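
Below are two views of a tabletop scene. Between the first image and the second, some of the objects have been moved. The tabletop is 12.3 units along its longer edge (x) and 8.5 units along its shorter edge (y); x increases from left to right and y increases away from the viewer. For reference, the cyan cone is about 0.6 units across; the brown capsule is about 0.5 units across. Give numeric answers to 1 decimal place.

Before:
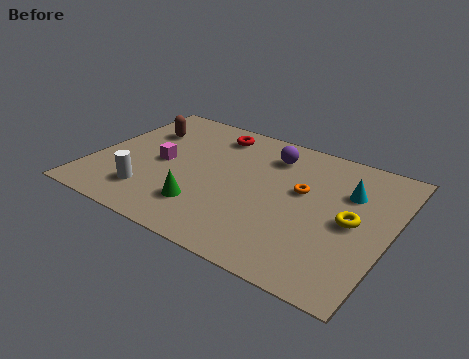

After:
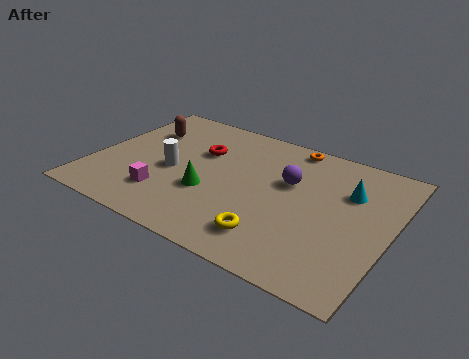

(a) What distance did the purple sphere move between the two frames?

1.7

From (7.0, 6.7) to (8.0, 5.3), the purple sphere covered √(1.0² + 1.4²) ≈ 1.7 units.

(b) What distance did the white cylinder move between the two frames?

2.0

The white cylinder was near (2.7, 1.9) before and (3.3, 3.8) after, so it travelled √(0.6² + 1.9²) ≈ 2.0 units.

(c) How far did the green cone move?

1.0

The green cone moved from about (5.0, 2.1) to (5.0, 3.1), a distance of √(0.0² + 1.0²) ≈ 1.0.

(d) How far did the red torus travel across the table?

1.5

The red torus moved from about (4.5, 7.1) to (4.2, 5.6), a distance of √(0.3² + 1.5²) ≈ 1.5.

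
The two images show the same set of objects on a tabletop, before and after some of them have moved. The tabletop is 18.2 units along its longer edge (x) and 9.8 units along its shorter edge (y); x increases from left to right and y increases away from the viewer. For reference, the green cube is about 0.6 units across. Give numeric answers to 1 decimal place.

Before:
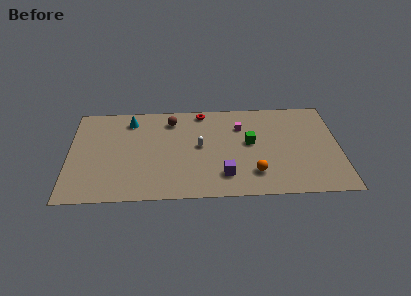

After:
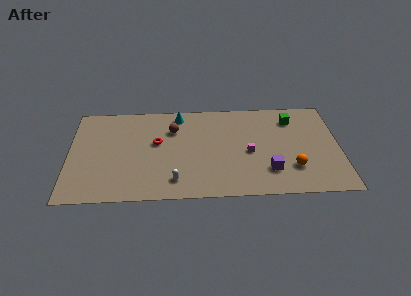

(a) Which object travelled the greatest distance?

the red torus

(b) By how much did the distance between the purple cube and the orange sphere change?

-0.4

They were about 2.0 units apart before and 1.6 after — 0.4 units closer together.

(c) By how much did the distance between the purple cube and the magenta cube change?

-2.7

They were about 5.0 units apart before and 2.3 after — 2.7 units closer together.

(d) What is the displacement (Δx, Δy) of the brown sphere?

(0.1, -1.0)

The brown sphere was at about (6.9, 8.0) and moved to about (7.0, 7.0).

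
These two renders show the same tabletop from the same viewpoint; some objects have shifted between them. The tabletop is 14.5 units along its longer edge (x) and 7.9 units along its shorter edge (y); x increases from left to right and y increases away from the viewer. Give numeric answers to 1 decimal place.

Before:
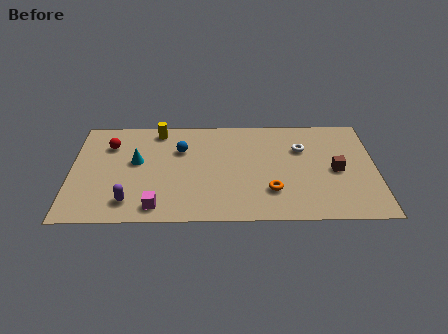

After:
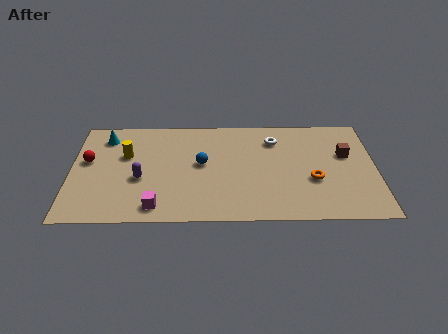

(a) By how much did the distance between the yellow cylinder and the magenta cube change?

-1.6

They were about 5.8 units apart before and 4.2 after — 1.6 units closer together.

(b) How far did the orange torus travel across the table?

2.2

From (9.5, 2.2) to (11.5, 3.0), the orange torus covered √(2.0² + 0.8²) ≈ 2.2 units.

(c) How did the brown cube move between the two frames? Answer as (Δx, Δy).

(0.5, 1.2)

The brown cube was at about (12.6, 3.7) and moved to about (13.1, 4.9).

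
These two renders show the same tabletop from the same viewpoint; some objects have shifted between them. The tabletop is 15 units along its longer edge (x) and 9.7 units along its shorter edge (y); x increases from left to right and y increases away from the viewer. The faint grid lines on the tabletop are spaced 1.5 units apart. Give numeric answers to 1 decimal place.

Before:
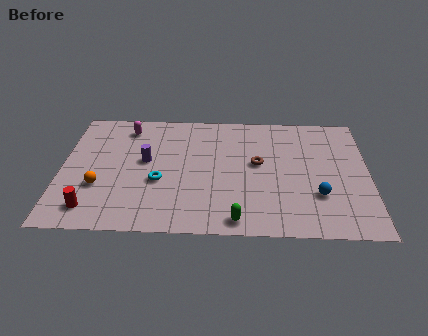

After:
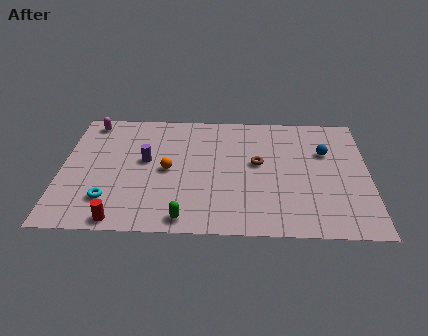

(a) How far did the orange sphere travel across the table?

3.6

From (1.9, 3.3) to (5.2, 4.7), the orange sphere covered √(3.3² + 1.4²) ≈ 3.6 units.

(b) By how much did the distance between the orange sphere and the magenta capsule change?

+0.5

The distance was about 4.9 in the first image and 5.4 in the second, so they moved 0.5 units further apart.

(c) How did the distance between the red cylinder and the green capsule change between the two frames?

-3.9

The distance was about 7.0 in the first image and 3.1 in the second, so they moved 3.9 units closer together.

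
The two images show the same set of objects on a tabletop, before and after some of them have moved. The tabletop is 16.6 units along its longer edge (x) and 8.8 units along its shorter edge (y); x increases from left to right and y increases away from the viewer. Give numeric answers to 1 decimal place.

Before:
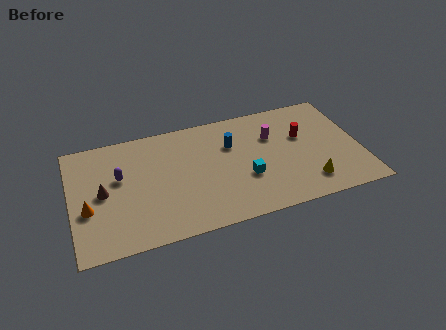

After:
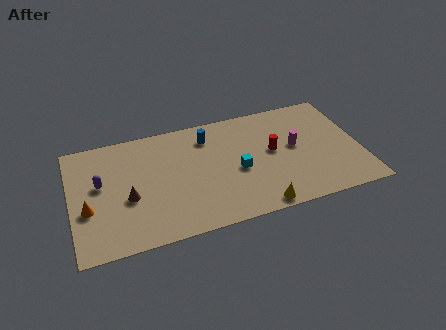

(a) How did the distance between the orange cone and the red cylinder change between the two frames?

-1.9

The distance was about 12.7 in the first image and 10.8 in the second, so they moved 1.9 units closer together.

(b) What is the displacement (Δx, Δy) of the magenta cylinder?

(1.2, -1.2)

From the two frames, the magenta cylinder sits at roughly (11.7, 6.0) before and (12.9, 4.8) after.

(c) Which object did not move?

the orange cone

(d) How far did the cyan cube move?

0.8

The cyan cube was near (9.9, 3.2) before and (9.5, 3.9) after, so it travelled √(0.4² + 0.7²) ≈ 0.8 units.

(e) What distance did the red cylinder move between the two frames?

1.9

From (13.4, 5.5) to (11.6, 4.8), the red cylinder covered √(1.8² + 0.7²) ≈ 1.9 units.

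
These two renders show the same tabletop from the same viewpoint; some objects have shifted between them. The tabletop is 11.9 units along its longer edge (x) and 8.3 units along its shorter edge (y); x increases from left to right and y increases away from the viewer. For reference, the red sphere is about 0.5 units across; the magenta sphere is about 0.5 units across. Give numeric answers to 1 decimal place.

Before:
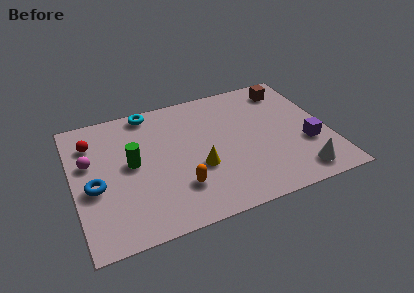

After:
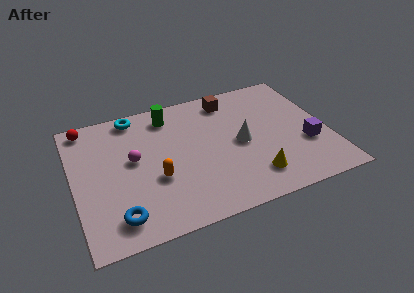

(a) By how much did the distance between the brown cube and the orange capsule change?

-1.9

They were about 7.4 units apart before and 5.5 after — 1.9 units closer together.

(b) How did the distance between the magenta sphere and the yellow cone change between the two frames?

+0.7

They were about 5.3 units apart before and 6.0 after — 0.7 units further apart.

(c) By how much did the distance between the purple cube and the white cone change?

+1.4

They were about 1.8 units apart before and 3.2 after — 1.4 units further apart.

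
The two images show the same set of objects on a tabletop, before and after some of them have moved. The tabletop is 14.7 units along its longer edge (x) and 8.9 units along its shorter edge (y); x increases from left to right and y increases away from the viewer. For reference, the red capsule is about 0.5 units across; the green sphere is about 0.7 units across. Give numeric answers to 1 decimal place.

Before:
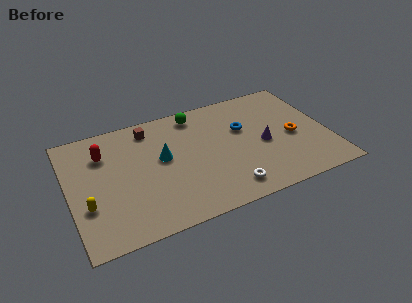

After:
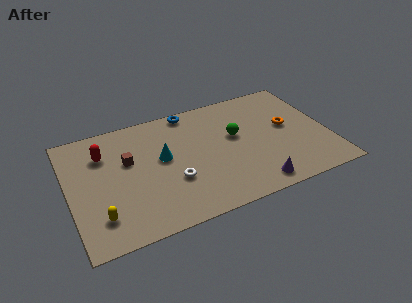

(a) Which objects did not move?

the cyan cone and the red capsule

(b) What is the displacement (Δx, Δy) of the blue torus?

(-2.8, 2.5)

From the two frames, the blue torus sits at roughly (10.0, 5.6) before and (7.2, 8.1) after.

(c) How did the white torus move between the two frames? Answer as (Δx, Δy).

(-2.9, 1.7)

The white torus was at about (8.6, 1.4) and moved to about (5.7, 3.1).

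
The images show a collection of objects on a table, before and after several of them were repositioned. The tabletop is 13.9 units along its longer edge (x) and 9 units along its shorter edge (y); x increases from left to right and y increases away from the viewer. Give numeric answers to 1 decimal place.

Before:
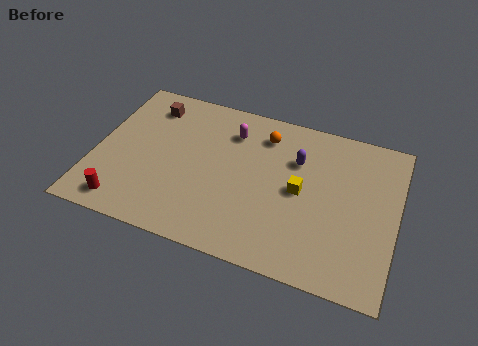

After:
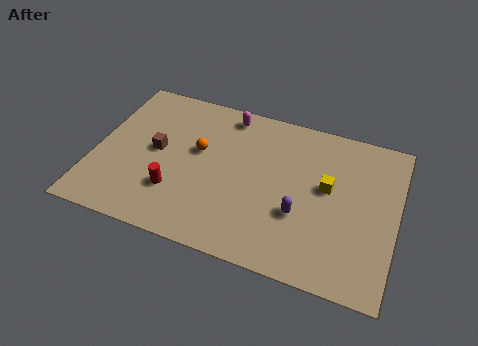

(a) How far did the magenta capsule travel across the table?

1.0

The magenta capsule was near (6.1, 6.9) before and (5.8, 7.9) after, so it travelled √(0.3² + 1.0²) ≈ 1.0 units.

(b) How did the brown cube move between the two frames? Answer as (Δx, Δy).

(0.6, -2.6)

The brown cube was at about (2.2, 7.3) and moved to about (2.8, 4.7).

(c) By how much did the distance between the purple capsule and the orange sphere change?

+3.4

The distance was about 1.9 in the first image and 5.3 in the second, so they moved 3.4 units further apart.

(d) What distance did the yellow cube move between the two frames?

1.3

From (9.5, 4.5) to (10.7, 5.1), the yellow cube covered √(1.2² + 0.6²) ≈ 1.3 units.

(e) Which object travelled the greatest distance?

the orange sphere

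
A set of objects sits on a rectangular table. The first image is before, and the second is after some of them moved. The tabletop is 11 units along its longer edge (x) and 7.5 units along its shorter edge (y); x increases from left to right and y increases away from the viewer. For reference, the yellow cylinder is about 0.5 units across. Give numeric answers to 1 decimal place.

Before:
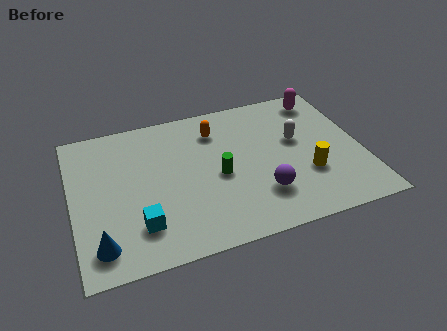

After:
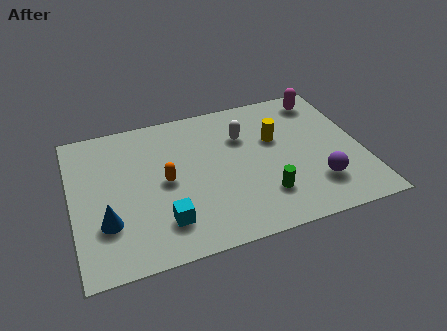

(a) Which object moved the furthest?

the orange capsule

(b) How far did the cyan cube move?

0.9

The cyan cube moved from about (2.4, 1.8) to (3.3, 1.7), a distance of √(0.9² + 0.1²) ≈ 0.9.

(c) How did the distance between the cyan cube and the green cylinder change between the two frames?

+0.3

Before: roughly 3.5 units apart; after: 3.8. That's 0.3 units further apart.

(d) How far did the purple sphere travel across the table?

2.1

The purple sphere was near (7.0, 2.0) before and (9.1, 1.9) after, so it travelled √(2.1² + 0.1²) ≈ 2.1 units.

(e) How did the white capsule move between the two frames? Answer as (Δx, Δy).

(-2.0, 0.8)

The white capsule started near (8.6, 4.4) and ended near (6.6, 5.2).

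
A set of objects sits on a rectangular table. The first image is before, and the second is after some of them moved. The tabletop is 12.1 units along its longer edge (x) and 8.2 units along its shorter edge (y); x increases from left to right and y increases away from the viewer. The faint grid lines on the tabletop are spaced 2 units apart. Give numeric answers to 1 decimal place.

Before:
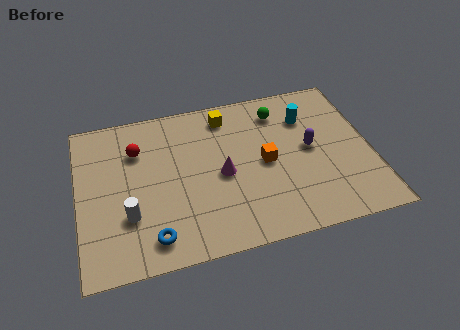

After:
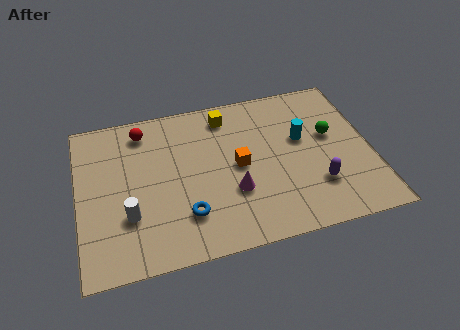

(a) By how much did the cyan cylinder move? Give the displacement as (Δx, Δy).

(-0.3, -1.1)

The cyan cylinder was at about (9.6, 6.0) and moved to about (9.3, 4.9).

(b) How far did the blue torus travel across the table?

1.6

The blue torus was near (2.9, 1.3) before and (4.3, 2.1) after, so it travelled √(1.4² + 0.8²) ≈ 1.6 units.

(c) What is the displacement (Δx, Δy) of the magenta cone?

(0.4, -1.0)

From the two frames, the magenta cone sits at roughly (5.9, 3.8) before and (6.3, 2.8) after.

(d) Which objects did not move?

the white cylinder and the yellow cube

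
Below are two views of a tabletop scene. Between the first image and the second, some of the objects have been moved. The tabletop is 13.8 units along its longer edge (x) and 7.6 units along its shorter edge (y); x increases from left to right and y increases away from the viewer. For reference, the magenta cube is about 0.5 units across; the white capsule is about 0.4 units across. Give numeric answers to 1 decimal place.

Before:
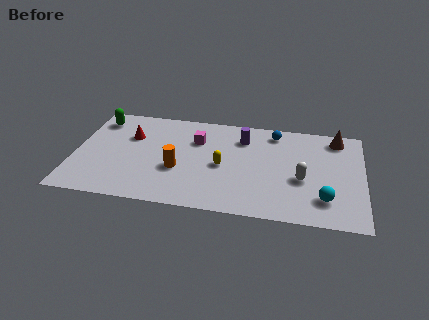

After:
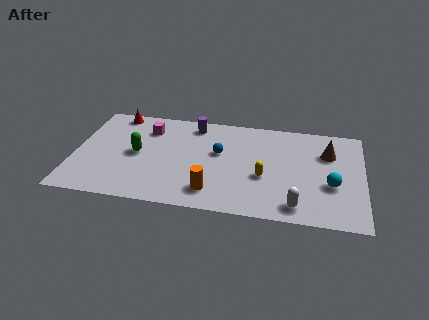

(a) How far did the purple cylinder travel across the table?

2.5

From (8.0, 5.8) to (5.6, 6.5), the purple cylinder covered √(2.4² + 0.7²) ≈ 2.5 units.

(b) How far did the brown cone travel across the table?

1.3

From (12.5, 6.5) to (12.1, 5.3), the brown cone covered √(0.4² + 1.2²) ≈ 1.3 units.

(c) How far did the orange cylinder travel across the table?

2.2

The orange cylinder was near (5.0, 2.9) before and (6.7, 1.5) after, so it travelled √(1.7² + 1.4²) ≈ 2.2 units.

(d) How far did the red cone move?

1.9

From (2.6, 5.1) to (1.8, 6.8), the red cone covered √(0.8² + 1.7²) ≈ 1.9 units.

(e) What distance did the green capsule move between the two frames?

3.1

The green capsule was near (1.0, 6.2) before and (3.0, 3.8) after, so it travelled √(2.0² + 2.4²) ≈ 3.1 units.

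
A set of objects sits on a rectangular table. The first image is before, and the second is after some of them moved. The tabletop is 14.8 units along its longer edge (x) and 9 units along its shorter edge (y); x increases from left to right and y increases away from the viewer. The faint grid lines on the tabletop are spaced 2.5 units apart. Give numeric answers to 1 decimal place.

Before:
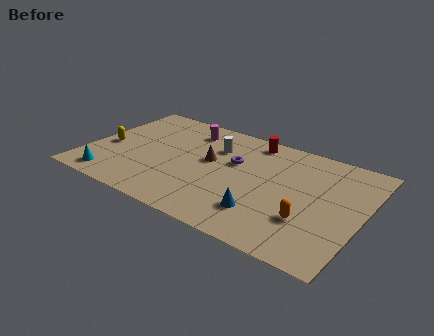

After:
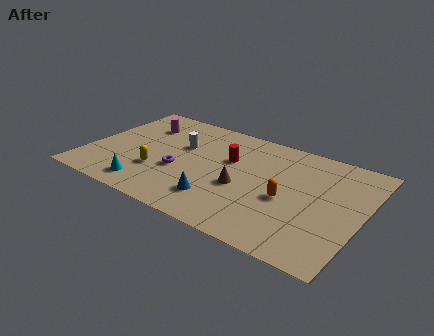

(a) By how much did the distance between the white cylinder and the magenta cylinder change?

+0.7

Before: roughly 1.9 units apart; after: 2.6. That's 0.7 units further apart.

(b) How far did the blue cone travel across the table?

2.4

From (9.9, 2.2) to (7.5, 2.1), the blue cone covered √(2.4² + 0.1²) ≈ 2.4 units.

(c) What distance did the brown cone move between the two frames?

2.4

The brown cone was near (6.5, 5.1) before and (8.5, 3.7) after, so it travelled √(2.0² + 1.4²) ≈ 2.4 units.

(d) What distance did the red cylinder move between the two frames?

2.4

From (8.4, 7.9) to (7.5, 5.7), the red cylinder covered √(0.9² + 2.2²) ≈ 2.4 units.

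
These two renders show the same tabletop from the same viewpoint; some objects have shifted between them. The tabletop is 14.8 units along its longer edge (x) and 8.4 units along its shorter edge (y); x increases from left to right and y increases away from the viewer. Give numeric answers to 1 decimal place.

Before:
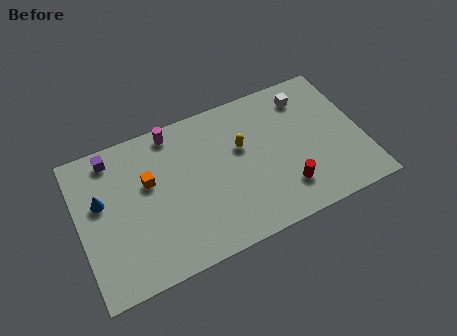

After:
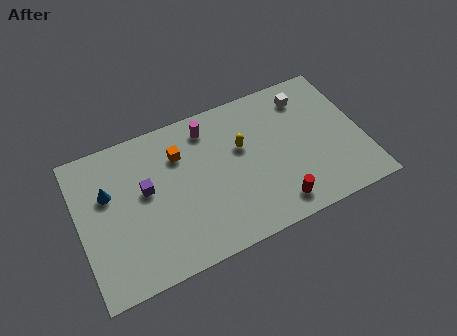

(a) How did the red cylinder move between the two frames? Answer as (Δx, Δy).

(-0.6, -0.7)

From the two frames, the red cylinder sits at roughly (10.5, 2.0) before and (9.9, 1.3) after.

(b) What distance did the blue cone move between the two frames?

0.5

From (1.2, 5.1) to (1.6, 5.4), the blue cone covered √(0.4² + 0.3²) ≈ 0.5 units.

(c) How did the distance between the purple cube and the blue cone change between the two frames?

-0.3

The distance was about 2.3 in the first image and 2.0 in the second, so they moved 0.3 units closer together.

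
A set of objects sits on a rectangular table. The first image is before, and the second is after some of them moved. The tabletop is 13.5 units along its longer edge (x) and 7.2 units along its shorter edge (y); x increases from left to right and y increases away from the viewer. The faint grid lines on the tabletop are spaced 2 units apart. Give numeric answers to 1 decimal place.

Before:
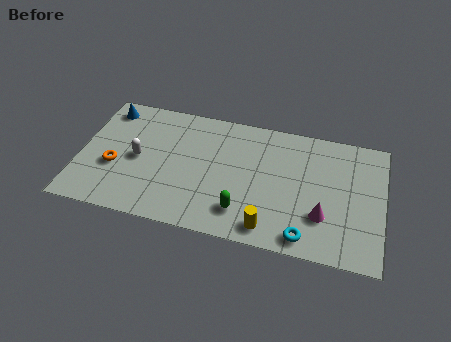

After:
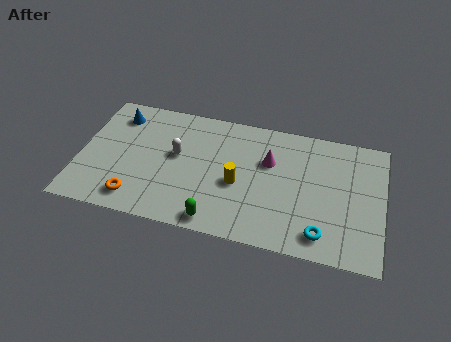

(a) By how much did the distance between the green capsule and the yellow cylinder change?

+1.1

They were about 1.3 units apart before and 2.4 after — 1.1 units further apart.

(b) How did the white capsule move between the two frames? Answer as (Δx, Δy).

(1.7, 0.6)

From the two frames, the white capsule sits at roughly (2.6, 3.5) before and (4.3, 4.1) after.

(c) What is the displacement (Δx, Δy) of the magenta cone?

(-2.5, 2.5)

The magenta cone was at about (10.9, 2.2) and moved to about (8.4, 4.7).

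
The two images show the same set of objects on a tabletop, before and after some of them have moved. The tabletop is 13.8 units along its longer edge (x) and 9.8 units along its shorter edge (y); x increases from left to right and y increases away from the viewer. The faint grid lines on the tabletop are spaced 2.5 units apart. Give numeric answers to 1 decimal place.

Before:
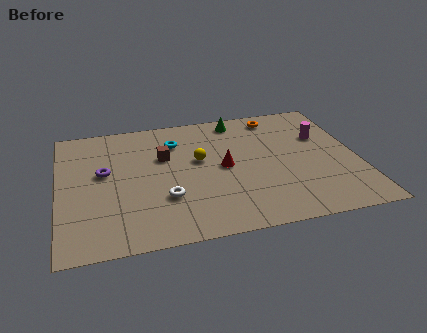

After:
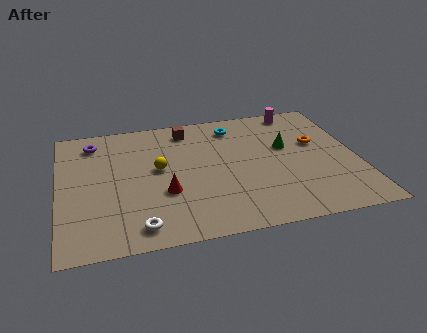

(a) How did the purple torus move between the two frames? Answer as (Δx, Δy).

(-0.4, 2.5)

From the two frames, the purple torus sits at roughly (2.1, 5.6) before and (1.7, 8.1) after.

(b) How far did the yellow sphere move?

1.9

From (6.5, 5.7) to (4.6, 5.4), the yellow sphere covered √(1.9² + 0.3²) ≈ 1.9 units.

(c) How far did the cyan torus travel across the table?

2.9

The cyan torus moved from about (5.5, 7.4) to (8.3, 8.1), a distance of √(2.8² + 0.7²) ≈ 2.9.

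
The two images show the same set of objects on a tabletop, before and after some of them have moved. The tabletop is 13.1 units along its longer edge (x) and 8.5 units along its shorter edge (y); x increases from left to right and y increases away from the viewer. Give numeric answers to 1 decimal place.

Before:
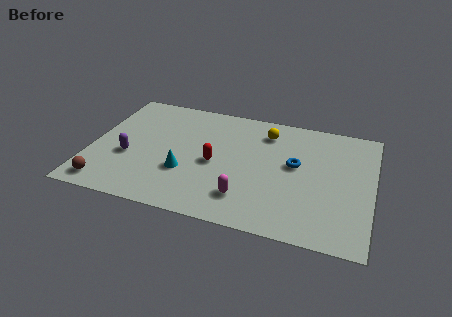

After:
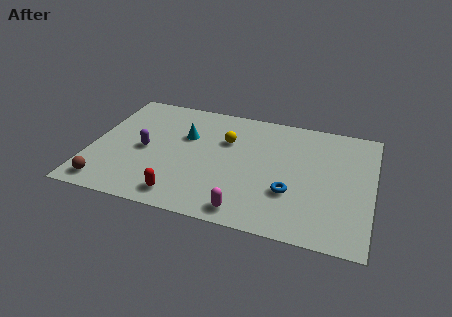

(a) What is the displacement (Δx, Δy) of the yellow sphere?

(-1.8, -1.1)

The yellow sphere started near (8.0, 6.8) and ended near (6.2, 5.7).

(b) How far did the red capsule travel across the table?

3.0

The red capsule moved from about (5.8, 3.9) to (4.5, 1.2), a distance of √(1.3² + 2.7²) ≈ 3.0.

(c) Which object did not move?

the brown sphere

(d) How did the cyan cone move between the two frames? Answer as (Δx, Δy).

(-0.2, 2.6)

The cyan cone started near (4.5, 2.9) and ended near (4.3, 5.5).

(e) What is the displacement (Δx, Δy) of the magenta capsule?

(0.1, -0.9)

The magenta capsule was at about (7.4, 1.9) and moved to about (7.5, 1.0).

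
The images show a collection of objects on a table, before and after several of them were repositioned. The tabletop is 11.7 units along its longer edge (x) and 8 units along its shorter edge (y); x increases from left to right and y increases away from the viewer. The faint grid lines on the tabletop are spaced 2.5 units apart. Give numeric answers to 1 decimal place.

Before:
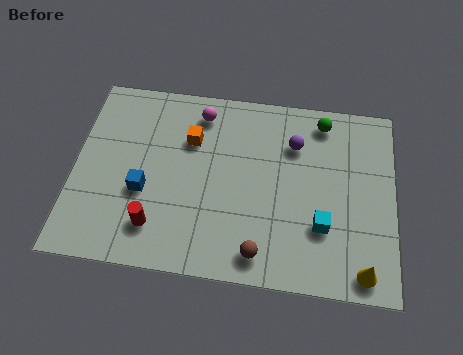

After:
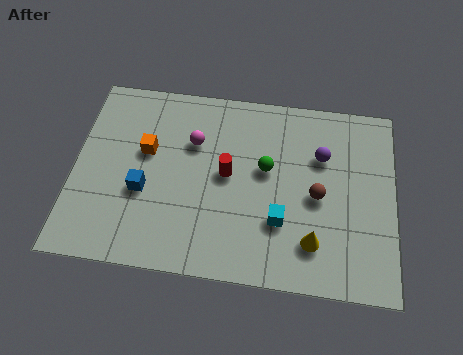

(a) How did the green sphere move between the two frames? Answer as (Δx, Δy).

(-2.0, -2.3)

The green sphere started near (9.0, 6.9) and ended near (7.0, 4.6).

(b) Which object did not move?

the blue cube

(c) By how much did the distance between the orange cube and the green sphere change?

-0.6

Before: roughly 5.0 units apart; after: 4.4. That's 0.6 units closer together.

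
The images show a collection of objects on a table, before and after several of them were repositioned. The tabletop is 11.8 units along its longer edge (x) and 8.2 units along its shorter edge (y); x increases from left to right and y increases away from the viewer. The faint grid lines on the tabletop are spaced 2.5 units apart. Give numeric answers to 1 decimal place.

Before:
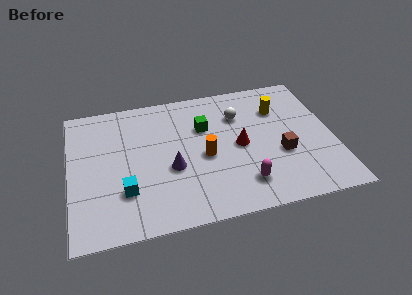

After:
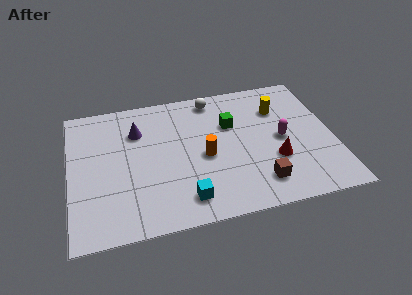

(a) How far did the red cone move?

1.9

From (7.6, 4.0) to (9.1, 2.8), the red cone covered √(1.5² + 1.2²) ≈ 1.9 units.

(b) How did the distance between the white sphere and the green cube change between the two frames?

+0.3

They were about 1.6 units apart before and 1.9 after — 0.3 units further apart.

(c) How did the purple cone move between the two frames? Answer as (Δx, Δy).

(-1.4, 2.6)

From the two frames, the purple cone sits at roughly (4.5, 3.3) before and (3.1, 5.9) after.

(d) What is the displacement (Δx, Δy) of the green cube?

(1.2, -0.1)

From the two frames, the green cube sits at roughly (6.1, 5.5) before and (7.3, 5.4) after.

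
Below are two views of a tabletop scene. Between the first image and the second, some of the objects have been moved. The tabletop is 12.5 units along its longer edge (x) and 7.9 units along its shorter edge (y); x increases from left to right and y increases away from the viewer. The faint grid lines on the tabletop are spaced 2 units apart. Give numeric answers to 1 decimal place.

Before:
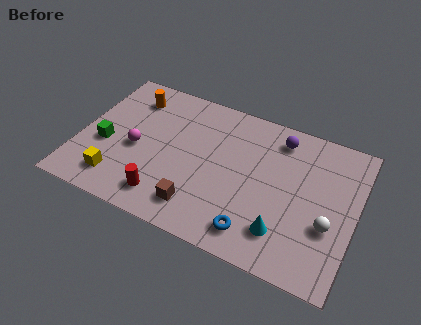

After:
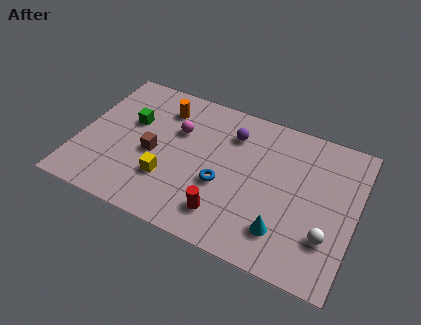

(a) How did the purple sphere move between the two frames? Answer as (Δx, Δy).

(-2.1, -0.6)

The purple sphere was at about (8.8, 6.6) and moved to about (6.7, 6.0).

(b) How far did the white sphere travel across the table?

0.6

From (11.4, 2.9) to (11.4, 2.3), the white sphere covered √(0.0² + 0.6²) ≈ 0.6 units.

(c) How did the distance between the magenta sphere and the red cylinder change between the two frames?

+1.8

The distance was about 2.6 in the first image and 4.4 in the second, so they moved 1.8 units further apart.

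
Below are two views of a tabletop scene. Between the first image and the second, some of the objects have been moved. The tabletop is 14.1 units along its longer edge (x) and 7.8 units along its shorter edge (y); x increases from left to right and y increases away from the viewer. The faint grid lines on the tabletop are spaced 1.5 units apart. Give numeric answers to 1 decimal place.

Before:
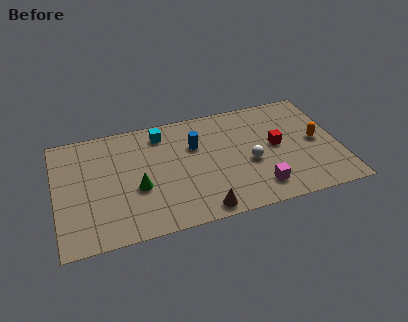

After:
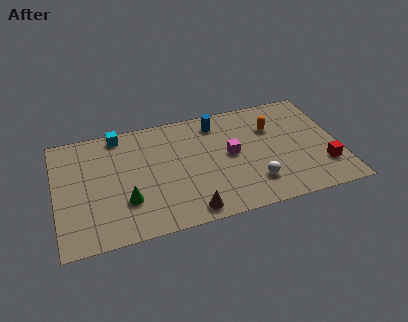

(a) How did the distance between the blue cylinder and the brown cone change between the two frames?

+1.5

They were about 4.4 units apart before and 5.9 after — 1.5 units further apart.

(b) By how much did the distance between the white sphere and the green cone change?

+0.7

They were about 5.6 units apart before and 6.3 after — 0.7 units further apart.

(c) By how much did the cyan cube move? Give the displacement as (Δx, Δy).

(-2.1, 0.5)

The cyan cube was at about (5.4, 6.5) and moved to about (3.3, 7.0).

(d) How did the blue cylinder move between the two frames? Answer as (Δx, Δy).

(1.2, 1.3)

The blue cylinder was at about (7.0, 5.2) and moved to about (8.2, 6.5).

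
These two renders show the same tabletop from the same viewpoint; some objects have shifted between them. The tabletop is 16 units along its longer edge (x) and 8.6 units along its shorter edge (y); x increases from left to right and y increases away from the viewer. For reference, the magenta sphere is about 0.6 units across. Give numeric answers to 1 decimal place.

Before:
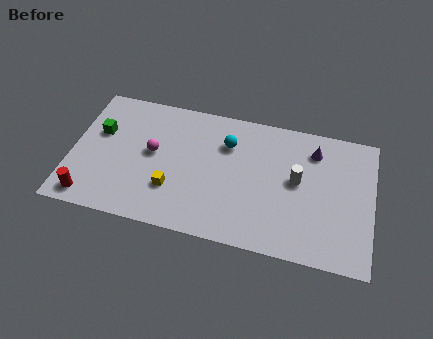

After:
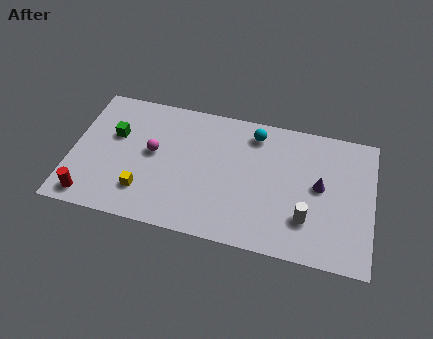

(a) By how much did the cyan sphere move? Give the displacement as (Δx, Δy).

(1.4, 1.0)

From the two frames, the cyan sphere sits at roughly (8.2, 6.2) before and (9.6, 7.2) after.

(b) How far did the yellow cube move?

1.6

The yellow cube was near (5.5, 2.6) before and (4.0, 2.1) after, so it travelled √(1.5² + 0.5²) ≈ 1.6 units.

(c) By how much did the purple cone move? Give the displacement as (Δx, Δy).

(0.4, -2.2)

From the two frames, the purple cone sits at roughly (12.8, 6.8) before and (13.2, 4.6) after.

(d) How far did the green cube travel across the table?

0.8

From (1.4, 5.4) to (2.2, 5.4), the green cube covered √(0.8² + 0.0²) ≈ 0.8 units.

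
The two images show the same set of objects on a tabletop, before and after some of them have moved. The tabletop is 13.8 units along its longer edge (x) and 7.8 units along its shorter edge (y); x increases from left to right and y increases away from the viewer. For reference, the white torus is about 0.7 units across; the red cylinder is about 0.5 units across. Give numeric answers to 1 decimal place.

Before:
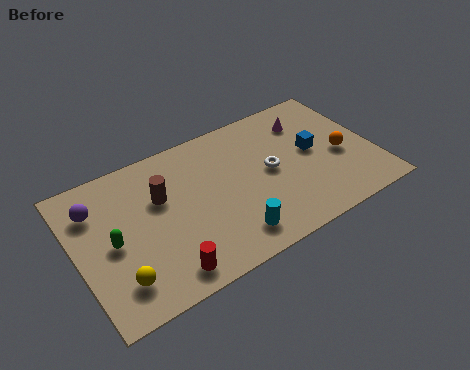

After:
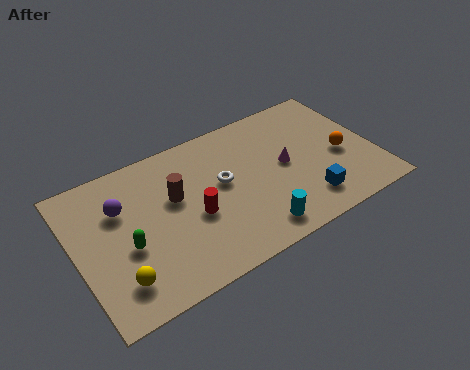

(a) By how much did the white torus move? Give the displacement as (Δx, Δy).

(-2.2, 0.4)

From the two frames, the white torus sits at roughly (9.0, 4.0) before and (6.8, 4.4) after.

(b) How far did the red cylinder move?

2.8

The red cylinder was near (3.6, 1.1) before and (5.3, 3.3) after, so it travelled √(1.7² + 2.2²) ≈ 2.8 units.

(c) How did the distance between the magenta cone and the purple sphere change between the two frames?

-2.4

The distance was about 10.0 in the first image and 7.6 in the second, so they moved 2.4 units closer together.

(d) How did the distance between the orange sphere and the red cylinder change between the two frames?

-2.0

They were about 9.0 units apart before and 7.0 after — 2.0 units closer together.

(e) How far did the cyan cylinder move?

1.1

The cyan cylinder was near (6.7, 1.4) before and (7.8, 1.2) after, so it travelled √(1.1² + 0.2²) ≈ 1.1 units.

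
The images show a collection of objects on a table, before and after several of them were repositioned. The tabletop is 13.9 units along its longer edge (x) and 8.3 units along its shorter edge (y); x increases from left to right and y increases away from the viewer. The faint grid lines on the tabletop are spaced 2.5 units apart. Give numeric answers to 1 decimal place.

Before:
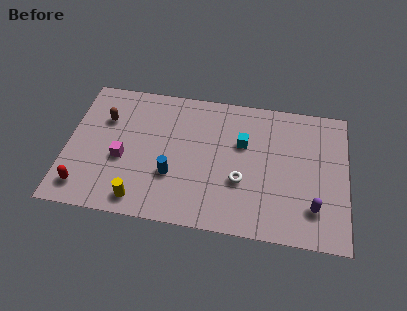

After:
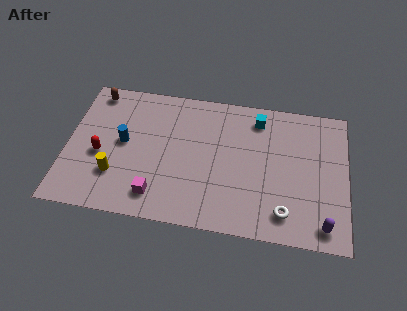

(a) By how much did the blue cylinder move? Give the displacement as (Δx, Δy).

(-2.5, 1.6)

The blue cylinder started near (5.3, 2.8) and ended near (2.8, 4.4).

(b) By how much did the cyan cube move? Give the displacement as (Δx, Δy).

(0.7, 1.6)

From the two frames, the cyan cube sits at roughly (8.7, 5.3) before and (9.4, 6.9) after.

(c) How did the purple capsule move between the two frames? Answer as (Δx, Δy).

(0.5, -0.9)

The purple capsule was at about (12.3, 2.0) and moved to about (12.8, 1.1).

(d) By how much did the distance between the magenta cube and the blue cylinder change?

+0.8

The distance was about 2.6 in the first image and 3.4 in the second, so they moved 0.8 units further apart.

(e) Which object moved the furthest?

the blue cylinder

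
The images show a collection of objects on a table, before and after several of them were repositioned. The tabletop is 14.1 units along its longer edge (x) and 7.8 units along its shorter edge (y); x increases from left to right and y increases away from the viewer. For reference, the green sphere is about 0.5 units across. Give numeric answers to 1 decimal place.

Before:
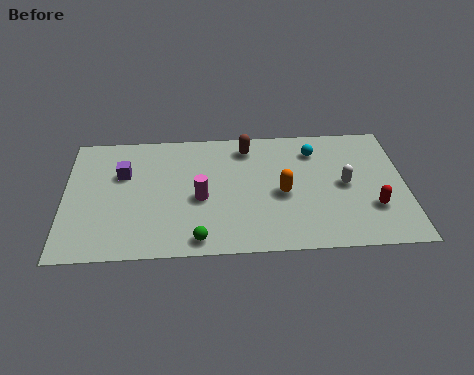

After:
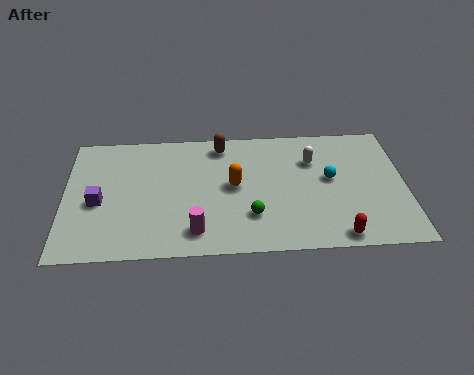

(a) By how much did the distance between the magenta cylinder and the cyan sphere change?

+0.8

Before: roughly 5.5 units apart; after: 6.3. That's 0.8 units further apart.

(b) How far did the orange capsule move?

2.1

The orange capsule moved from about (9.0, 3.5) to (7.0, 4.1), a distance of √(2.0² + 0.6²) ≈ 2.1.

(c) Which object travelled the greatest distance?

the green sphere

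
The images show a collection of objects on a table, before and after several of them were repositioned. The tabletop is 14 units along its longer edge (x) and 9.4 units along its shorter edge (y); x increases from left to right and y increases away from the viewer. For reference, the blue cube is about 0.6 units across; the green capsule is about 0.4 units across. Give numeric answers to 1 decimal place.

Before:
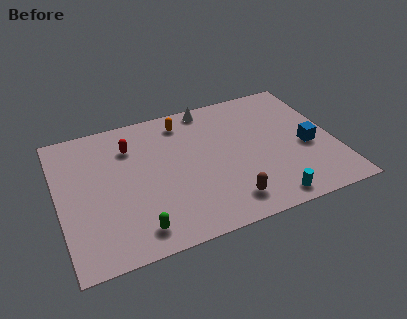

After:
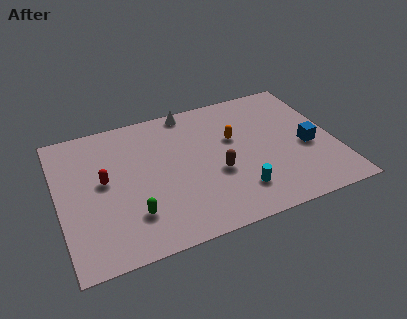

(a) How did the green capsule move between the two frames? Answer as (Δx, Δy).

(-0.1, 1.0)

From the two frames, the green capsule sits at roughly (3.6, 1.4) before and (3.5, 2.4) after.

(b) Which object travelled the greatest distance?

the orange capsule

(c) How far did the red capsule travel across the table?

2.4

The red capsule moved from about (3.8, 7.0) to (2.3, 5.1), a distance of √(1.5² + 1.9²) ≈ 2.4.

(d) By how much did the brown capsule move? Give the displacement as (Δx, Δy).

(-0.3, 2.1)

The brown capsule started near (8.2, 1.6) and ended near (7.9, 3.7).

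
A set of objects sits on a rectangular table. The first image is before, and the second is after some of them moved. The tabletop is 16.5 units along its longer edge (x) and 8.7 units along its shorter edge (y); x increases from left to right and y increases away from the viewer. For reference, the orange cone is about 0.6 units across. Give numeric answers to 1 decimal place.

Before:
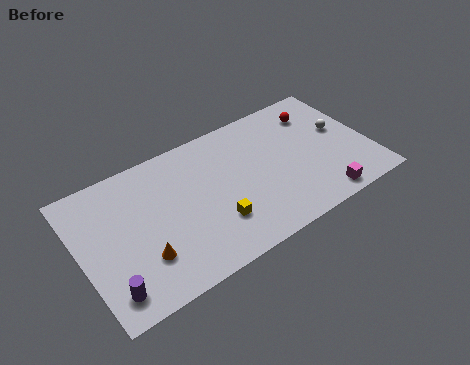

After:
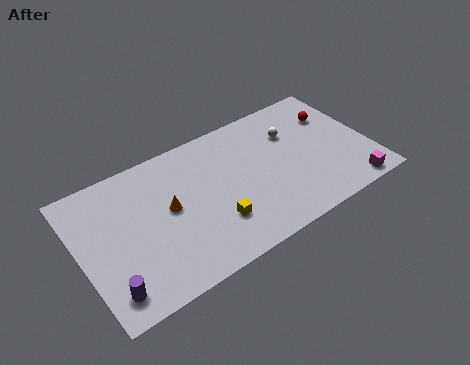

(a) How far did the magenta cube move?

1.7

The magenta cube moved from about (13.2, 1.0) to (14.9, 0.9), a distance of √(1.7² + 0.1²) ≈ 1.7.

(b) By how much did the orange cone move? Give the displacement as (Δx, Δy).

(1.8, 2.2)

The orange cone started near (3.2, 2.5) and ended near (5.0, 4.7).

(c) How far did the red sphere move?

1.1

From (14.0, 6.8) to (14.9, 6.2), the red sphere covered √(0.9² + 0.6²) ≈ 1.1 units.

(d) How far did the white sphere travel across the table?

2.9

The white sphere moved from about (15.1, 5.0) to (12.4, 6.1), a distance of √(2.7² + 1.1²) ≈ 2.9.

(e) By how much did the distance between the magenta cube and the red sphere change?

-0.6

The distance was about 5.9 in the first image and 5.3 in the second, so they moved 0.6 units closer together.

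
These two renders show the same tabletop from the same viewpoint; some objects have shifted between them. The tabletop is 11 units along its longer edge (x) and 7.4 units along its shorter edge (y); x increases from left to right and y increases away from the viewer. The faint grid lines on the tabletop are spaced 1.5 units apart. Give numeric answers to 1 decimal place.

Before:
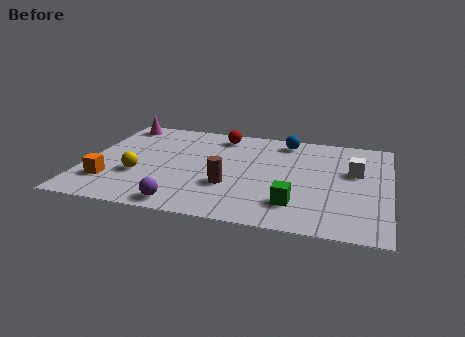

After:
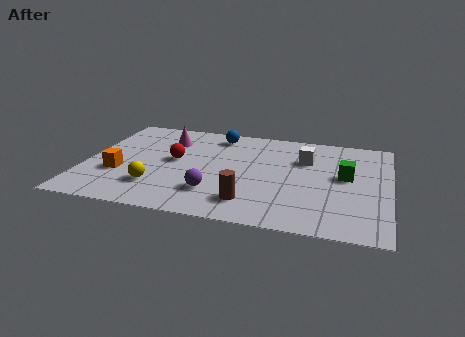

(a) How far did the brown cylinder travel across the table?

1.3

The brown cylinder moved from about (5.3, 2.5) to (6.1, 1.5), a distance of √(0.8² + 1.0²) ≈ 1.3.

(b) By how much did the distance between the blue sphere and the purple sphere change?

-2.1

Before: roughly 6.5 units apart; after: 4.4. That's 2.1 units closer together.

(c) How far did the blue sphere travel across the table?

2.5

From (7.1, 6.4) to (4.6, 6.3), the blue sphere covered √(2.5² + 0.1²) ≈ 2.5 units.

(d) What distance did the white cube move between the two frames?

1.9

From (9.7, 4.5) to (7.9, 5.1), the white cube covered √(1.8² + 0.6²) ≈ 1.9 units.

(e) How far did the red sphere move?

2.7

From (4.7, 6.3) to (3.2, 4.0), the red sphere covered √(1.5² + 2.3²) ≈ 2.7 units.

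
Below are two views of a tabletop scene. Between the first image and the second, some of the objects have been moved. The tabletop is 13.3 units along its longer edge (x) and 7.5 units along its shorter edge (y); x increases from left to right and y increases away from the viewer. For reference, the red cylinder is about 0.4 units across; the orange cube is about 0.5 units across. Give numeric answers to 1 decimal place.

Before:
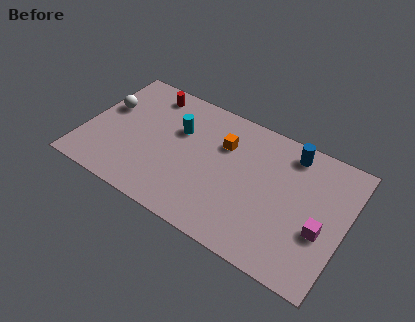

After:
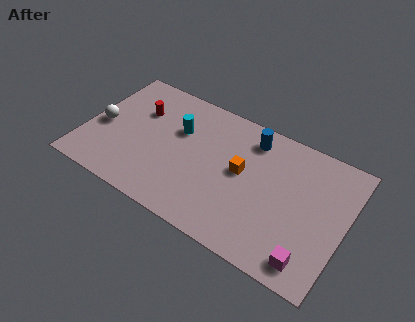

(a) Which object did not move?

the cyan cylinder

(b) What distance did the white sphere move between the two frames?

1.2

The white sphere moved from about (0.9, 4.6) to (0.8, 3.4), a distance of √(0.1² + 1.2²) ≈ 1.2.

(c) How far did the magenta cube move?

1.8

From (12.2, 2.9) to (11.9, 1.1), the magenta cube covered √(0.3² + 1.8²) ≈ 1.8 units.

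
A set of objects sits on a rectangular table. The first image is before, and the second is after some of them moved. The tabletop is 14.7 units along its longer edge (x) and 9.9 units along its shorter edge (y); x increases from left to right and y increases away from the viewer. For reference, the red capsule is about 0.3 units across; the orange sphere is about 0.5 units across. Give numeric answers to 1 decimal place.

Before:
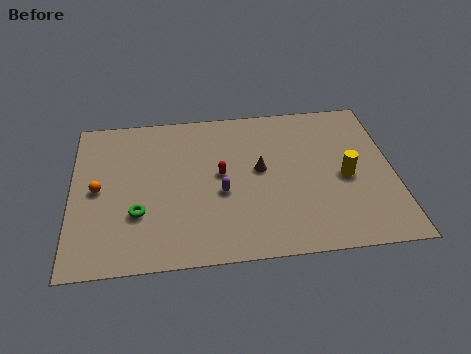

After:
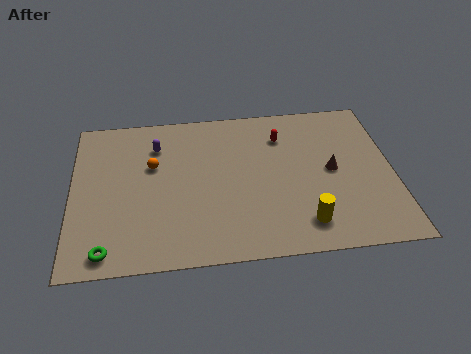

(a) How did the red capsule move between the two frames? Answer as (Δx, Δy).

(2.9, 2.2)

The red capsule was at about (6.8, 5.3) and moved to about (9.7, 7.5).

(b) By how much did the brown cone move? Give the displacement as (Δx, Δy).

(3.3, -0.4)

From the two frames, the brown cone sits at roughly (8.6, 5.4) before and (11.9, 5.0) after.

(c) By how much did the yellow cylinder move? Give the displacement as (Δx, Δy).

(-2.0, -2.7)

The yellow cylinder was at about (12.5, 4.5) and moved to about (10.5, 1.8).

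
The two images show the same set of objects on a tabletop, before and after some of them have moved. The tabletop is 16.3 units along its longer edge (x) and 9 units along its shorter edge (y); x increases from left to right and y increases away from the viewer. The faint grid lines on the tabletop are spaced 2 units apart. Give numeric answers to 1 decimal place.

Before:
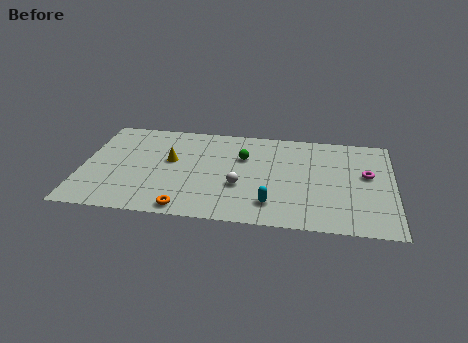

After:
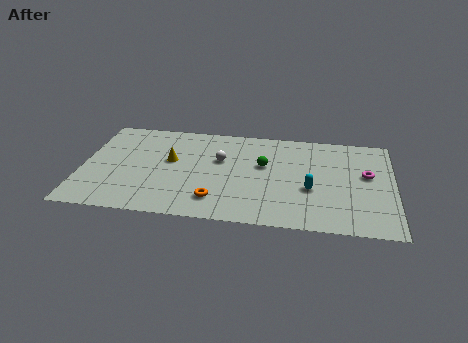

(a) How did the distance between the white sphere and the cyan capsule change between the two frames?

+3.0

The distance was about 2.2 in the first image and 5.2 in the second, so they moved 3.0 units further apart.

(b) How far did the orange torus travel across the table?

1.8

From (5.6, 0.9) to (7.1, 1.9), the orange torus covered √(1.5² + 1.0²) ≈ 1.8 units.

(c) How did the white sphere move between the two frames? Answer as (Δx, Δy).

(-1.1, 2.3)

From the two frames, the white sphere sits at roughly (8.3, 3.3) before and (7.2, 5.6) after.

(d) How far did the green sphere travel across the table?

1.3

The green sphere moved from about (8.4, 6.0) to (9.5, 5.4), a distance of √(1.1² + 0.6²) ≈ 1.3.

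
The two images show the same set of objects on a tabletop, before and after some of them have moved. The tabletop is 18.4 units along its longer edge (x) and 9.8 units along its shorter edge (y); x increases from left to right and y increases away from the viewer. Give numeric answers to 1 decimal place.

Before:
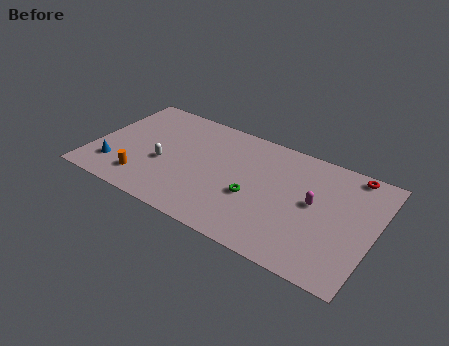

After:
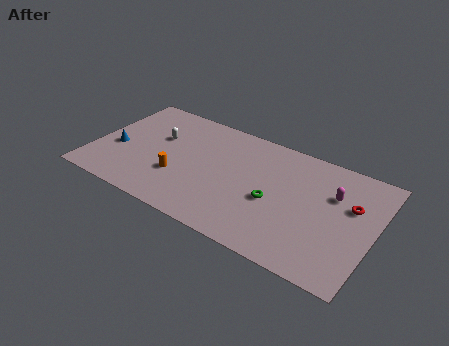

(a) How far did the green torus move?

1.3

The green torus was near (10.7, 3.9) before and (12.0, 4.2) after, so it travelled √(1.3² + 0.3²) ≈ 1.3 units.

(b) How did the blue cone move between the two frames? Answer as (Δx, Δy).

(-0.2, 1.7)

The blue cone started near (1.7, 2.3) and ended near (1.5, 4.0).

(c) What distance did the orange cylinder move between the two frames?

2.5

From (3.7, 2.0) to (5.8, 3.3), the orange cylinder covered √(2.1² + 1.3²) ≈ 2.5 units.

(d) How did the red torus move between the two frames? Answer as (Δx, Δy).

(0.3, -2.7)

The red torus started near (16.5, 8.9) and ended near (16.8, 6.2).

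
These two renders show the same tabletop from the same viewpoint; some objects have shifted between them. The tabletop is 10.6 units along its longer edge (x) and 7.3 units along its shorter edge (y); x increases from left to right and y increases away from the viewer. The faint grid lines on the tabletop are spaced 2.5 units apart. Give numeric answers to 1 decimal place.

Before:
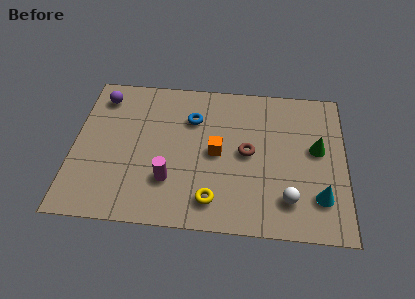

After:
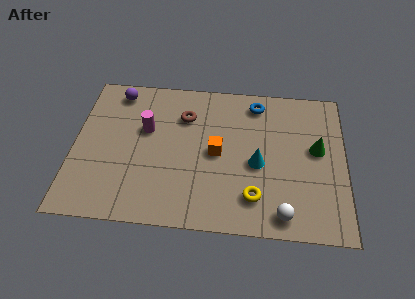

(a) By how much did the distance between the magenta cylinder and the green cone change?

+0.7

Before: roughly 6.0 units apart; after: 6.7. That's 0.7 units further apart.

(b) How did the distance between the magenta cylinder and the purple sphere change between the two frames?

-2.6

The distance was about 4.8 in the first image and 2.2 in the second, so they moved 2.6 units closer together.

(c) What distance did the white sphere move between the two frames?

0.7

The white sphere moved from about (8.4, 1.6) to (8.2, 0.9), a distance of √(0.2² + 0.7²) ≈ 0.7.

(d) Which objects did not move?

the green cone and the orange cube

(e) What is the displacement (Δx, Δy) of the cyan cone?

(-2.4, 1.4)

From the two frames, the cyan cone sits at roughly (9.6, 1.8) before and (7.2, 3.2) after.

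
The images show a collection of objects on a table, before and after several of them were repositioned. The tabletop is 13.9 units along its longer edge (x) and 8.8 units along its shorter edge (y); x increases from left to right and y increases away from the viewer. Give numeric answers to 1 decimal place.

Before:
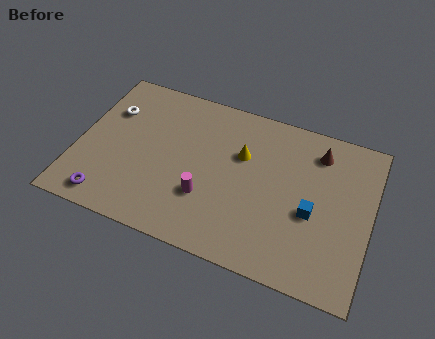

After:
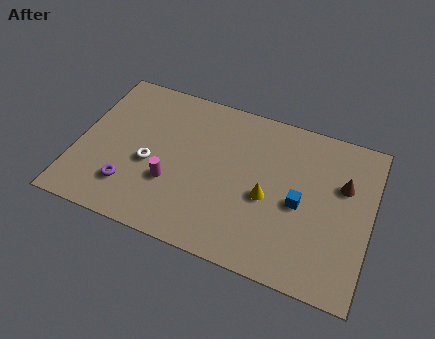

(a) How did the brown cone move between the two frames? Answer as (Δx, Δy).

(1.3, -1.4)

From the two frames, the brown cone sits at roughly (11.2, 7.1) before and (12.5, 5.7) after.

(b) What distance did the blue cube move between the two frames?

0.7

The blue cube moved from about (11.2, 3.7) to (10.6, 4.0), a distance of √(0.6² + 0.3²) ≈ 0.7.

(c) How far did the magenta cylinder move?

1.7

The magenta cylinder moved from about (6.3, 2.8) to (4.6, 3.0), a distance of √(1.7² + 0.2²) ≈ 1.7.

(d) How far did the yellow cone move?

2.4

The yellow cone moved from about (7.7, 5.7) to (9.1, 3.8), a distance of √(1.4² + 1.9²) ≈ 2.4.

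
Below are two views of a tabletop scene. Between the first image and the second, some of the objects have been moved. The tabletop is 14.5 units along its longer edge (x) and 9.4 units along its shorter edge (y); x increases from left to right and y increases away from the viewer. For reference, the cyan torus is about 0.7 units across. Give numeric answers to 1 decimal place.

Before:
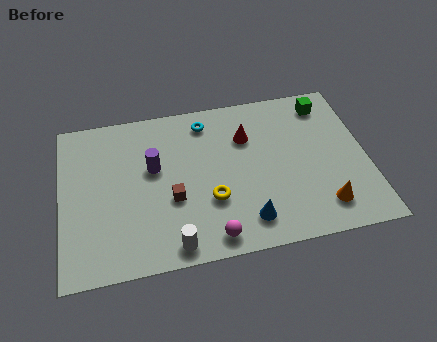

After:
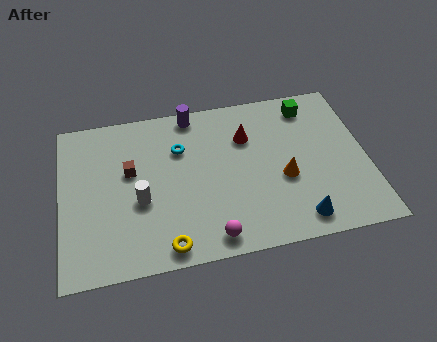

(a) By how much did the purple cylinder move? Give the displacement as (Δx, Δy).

(2.0, 2.9)

The purple cylinder started near (4.4, 5.6) and ended near (6.4, 8.5).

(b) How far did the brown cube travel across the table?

2.8

The brown cube moved from about (5.2, 3.6) to (3.3, 5.6), a distance of √(1.9² + 2.0²) ≈ 2.8.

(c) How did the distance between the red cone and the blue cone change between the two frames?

+0.8

The distance was about 4.9 in the first image and 5.7 in the second, so they moved 0.8 units further apart.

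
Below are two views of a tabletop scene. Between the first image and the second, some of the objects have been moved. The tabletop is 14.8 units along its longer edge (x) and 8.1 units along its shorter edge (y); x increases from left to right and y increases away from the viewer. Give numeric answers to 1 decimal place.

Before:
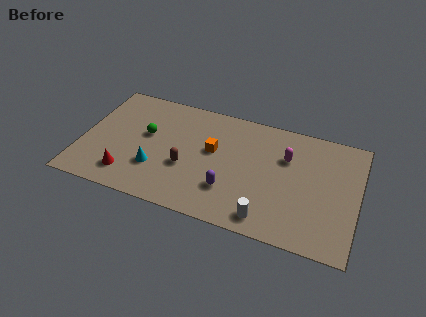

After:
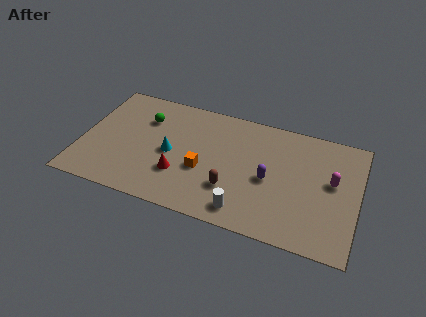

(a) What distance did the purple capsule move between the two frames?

2.4

From (8.1, 2.3) to (10.1, 3.7), the purple capsule covered √(2.0² + 1.4²) ≈ 2.4 units.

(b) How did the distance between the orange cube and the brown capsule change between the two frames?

-0.3

They were about 2.1 units apart before and 1.8 after — 0.3 units closer together.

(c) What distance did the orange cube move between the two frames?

1.6

The orange cube moved from about (7.0, 4.7) to (6.6, 3.2), a distance of √(0.4² + 1.5²) ≈ 1.6.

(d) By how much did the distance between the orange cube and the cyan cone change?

-1.7

Before: roughly 3.6 units apart; after: 1.9. That's 1.7 units closer together.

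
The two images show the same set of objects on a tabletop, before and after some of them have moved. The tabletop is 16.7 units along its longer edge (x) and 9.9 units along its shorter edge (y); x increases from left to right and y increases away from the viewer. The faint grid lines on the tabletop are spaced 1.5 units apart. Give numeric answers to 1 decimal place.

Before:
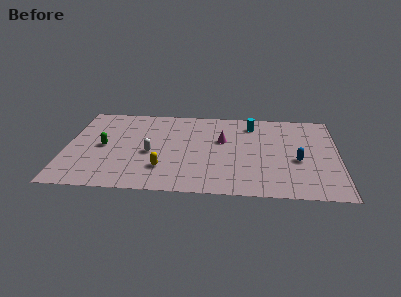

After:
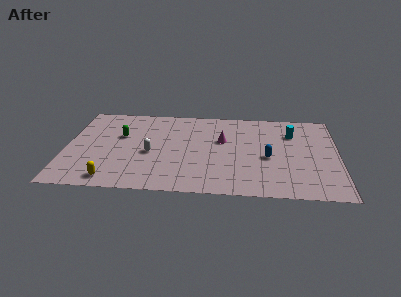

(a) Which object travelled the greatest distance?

the yellow capsule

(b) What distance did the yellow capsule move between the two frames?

3.4

From (6.0, 2.6) to (2.9, 1.2), the yellow capsule covered √(3.1² + 1.4²) ≈ 3.4 units.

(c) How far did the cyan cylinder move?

2.7

The cyan cylinder was near (11.4, 8.1) before and (13.9, 7.2) after, so it travelled √(2.5² + 0.9²) ≈ 2.7 units.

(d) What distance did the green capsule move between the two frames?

1.6

The green capsule moved from about (2.3, 4.9) to (3.3, 6.2), a distance of √(1.0² + 1.3²) ≈ 1.6.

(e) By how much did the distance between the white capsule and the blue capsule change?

-1.8

They were about 9.0 units apart before and 7.2 after — 1.8 units closer together.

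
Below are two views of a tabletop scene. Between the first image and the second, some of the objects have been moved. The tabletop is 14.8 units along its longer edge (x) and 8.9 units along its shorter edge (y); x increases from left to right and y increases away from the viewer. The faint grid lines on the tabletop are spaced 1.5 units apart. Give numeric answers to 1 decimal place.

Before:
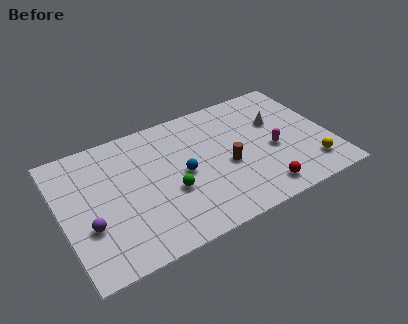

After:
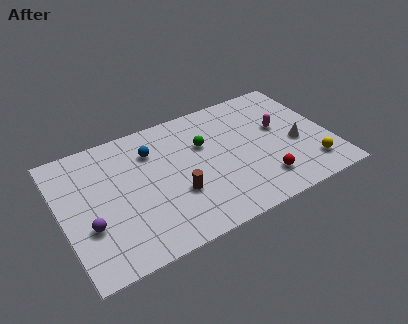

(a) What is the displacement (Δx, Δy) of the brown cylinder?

(-2.9, -0.7)

The brown cylinder was at about (9.0, 3.8) and moved to about (6.1, 3.1).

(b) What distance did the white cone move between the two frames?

2.2

The white cone was near (12.1, 5.7) before and (12.9, 3.7) after, so it travelled √(0.8² + 2.0²) ≈ 2.2 units.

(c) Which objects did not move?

the purple sphere and the yellow sphere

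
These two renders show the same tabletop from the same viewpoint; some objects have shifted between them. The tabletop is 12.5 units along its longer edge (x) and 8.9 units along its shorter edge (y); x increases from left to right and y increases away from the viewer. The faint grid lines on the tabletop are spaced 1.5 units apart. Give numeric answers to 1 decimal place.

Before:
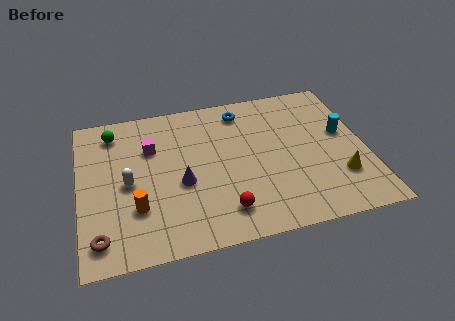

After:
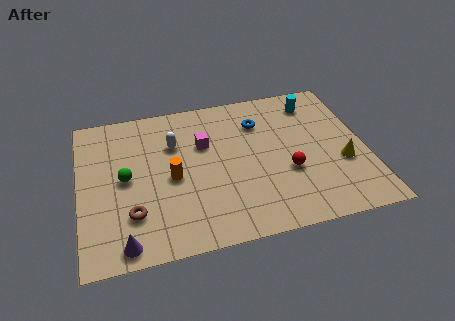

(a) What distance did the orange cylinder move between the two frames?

2.1

The orange cylinder moved from about (2.4, 2.7) to (4.0, 4.1), a distance of √(1.6² + 1.4²) ≈ 2.1.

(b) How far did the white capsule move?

2.8

The white capsule moved from about (2.1, 4.2) to (4.2, 6.1), a distance of √(2.1² + 1.9²) ≈ 2.8.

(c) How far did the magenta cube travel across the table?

2.3

The magenta cube was near (3.2, 6.1) before and (5.5, 5.8) after, so it travelled √(2.3² + 0.3²) ≈ 2.3 units.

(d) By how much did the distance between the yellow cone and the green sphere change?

-1.3

Before: roughly 10.8 units apart; after: 9.5. That's 1.3 units closer together.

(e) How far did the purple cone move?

3.8

The purple cone moved from about (4.4, 3.7) to (1.8, 0.9), a distance of √(2.6² + 2.8²) ≈ 3.8.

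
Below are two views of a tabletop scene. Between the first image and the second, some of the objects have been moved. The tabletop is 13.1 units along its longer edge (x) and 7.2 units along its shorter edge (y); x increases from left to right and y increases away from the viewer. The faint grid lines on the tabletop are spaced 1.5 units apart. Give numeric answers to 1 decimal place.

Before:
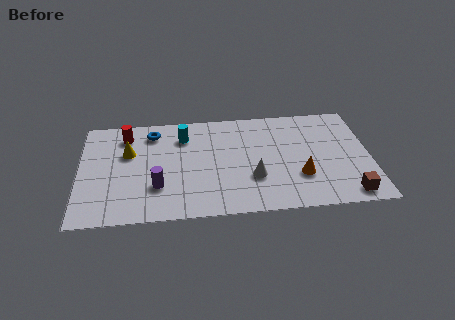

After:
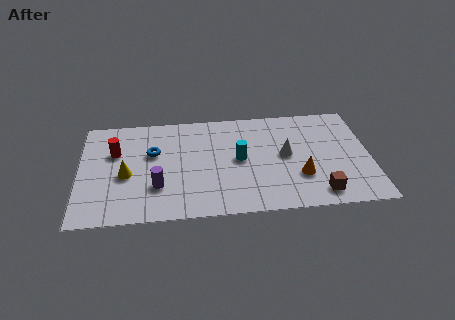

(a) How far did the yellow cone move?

1.5

The yellow cone moved from about (2.2, 4.6) to (2.1, 3.1), a distance of √(0.1² + 1.5²) ≈ 1.5.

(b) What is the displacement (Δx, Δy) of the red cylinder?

(-0.5, -1.1)

From the two frames, the red cylinder sits at roughly (2.1, 5.8) before and (1.6, 4.7) after.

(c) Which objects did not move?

the purple cylinder and the orange cone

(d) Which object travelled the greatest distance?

the cyan cylinder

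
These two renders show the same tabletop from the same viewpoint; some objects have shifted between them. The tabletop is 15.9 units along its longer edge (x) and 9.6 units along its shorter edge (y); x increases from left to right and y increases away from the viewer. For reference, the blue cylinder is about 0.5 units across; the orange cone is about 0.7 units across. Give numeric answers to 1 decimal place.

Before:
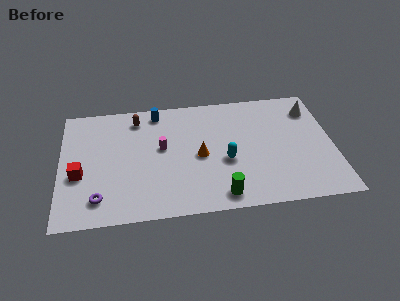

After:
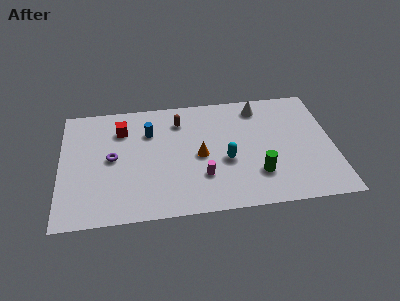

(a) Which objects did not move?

the orange cone and the cyan capsule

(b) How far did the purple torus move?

3.2

The purple torus moved from about (2.2, 1.8) to (3.0, 4.9), a distance of √(0.8² + 3.1²) ≈ 3.2.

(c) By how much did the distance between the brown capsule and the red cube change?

-2.0

The distance was about 5.4 in the first image and 3.4 in the second, so they moved 2.0 units closer together.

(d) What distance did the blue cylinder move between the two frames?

1.7

The blue cylinder was near (5.7, 8.4) before and (5.2, 6.8) after, so it travelled √(0.5² + 1.6²) ≈ 1.7 units.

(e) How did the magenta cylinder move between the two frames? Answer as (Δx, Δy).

(2.3, -2.6)

From the two frames, the magenta cylinder sits at roughly (5.9, 5.4) before and (8.2, 2.8) after.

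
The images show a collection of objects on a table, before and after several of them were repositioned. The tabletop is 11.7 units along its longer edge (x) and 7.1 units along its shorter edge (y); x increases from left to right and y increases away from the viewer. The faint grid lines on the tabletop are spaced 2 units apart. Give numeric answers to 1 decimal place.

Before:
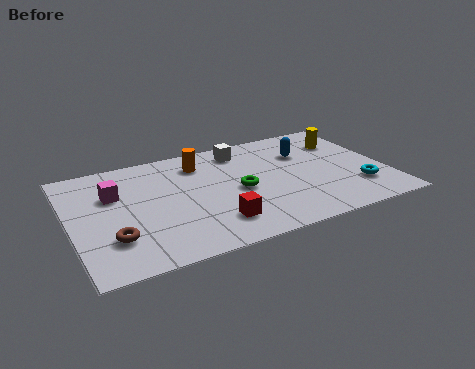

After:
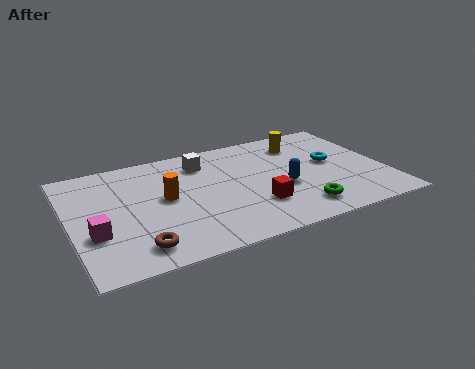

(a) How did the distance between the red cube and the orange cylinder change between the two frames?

-0.4

The distance was about 4.0 in the first image and 3.6 in the second, so they moved 0.4 units closer together.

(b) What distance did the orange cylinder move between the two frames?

2.3

The orange cylinder was near (5.0, 5.6) before and (3.5, 3.8) after, so it travelled √(1.5² + 1.8²) ≈ 2.3 units.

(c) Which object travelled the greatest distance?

the green torus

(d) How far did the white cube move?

1.5

The white cube moved from about (6.6, 5.9) to (5.1, 5.6), a distance of √(1.5² + 0.3²) ≈ 1.5.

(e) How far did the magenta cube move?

2.4

The magenta cube was near (1.7, 4.7) before and (0.8, 2.5) after, so it travelled √(0.9² + 2.2²) ≈ 2.4 units.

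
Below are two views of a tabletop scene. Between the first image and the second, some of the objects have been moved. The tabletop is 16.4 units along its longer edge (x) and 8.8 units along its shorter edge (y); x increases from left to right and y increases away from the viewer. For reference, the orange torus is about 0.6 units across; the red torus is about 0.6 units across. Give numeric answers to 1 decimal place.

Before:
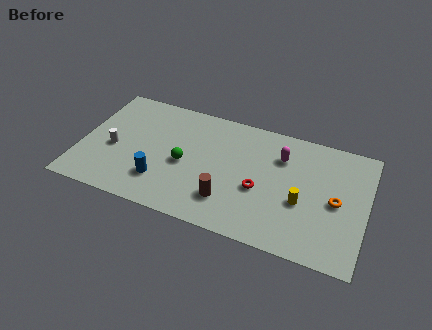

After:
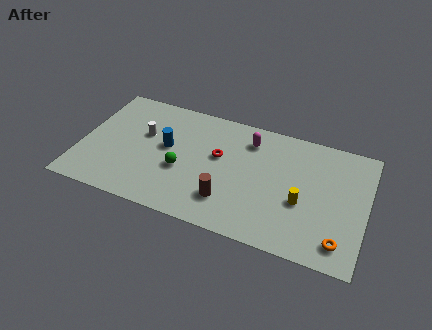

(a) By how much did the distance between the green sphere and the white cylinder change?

-1.0

The distance was about 4.1 in the first image and 3.1 in the second, so they moved 1.0 units closer together.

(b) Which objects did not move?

the brown cylinder and the yellow cylinder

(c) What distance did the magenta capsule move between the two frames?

2.0

The magenta capsule was near (11.4, 6.4) before and (9.5, 7.0) after, so it travelled √(1.9² + 0.6²) ≈ 2.0 units.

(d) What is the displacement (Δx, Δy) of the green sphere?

(-0.1, -0.5)

The green sphere started near (6.0, 4.0) and ended near (5.9, 3.5).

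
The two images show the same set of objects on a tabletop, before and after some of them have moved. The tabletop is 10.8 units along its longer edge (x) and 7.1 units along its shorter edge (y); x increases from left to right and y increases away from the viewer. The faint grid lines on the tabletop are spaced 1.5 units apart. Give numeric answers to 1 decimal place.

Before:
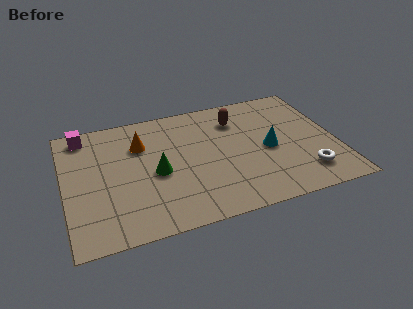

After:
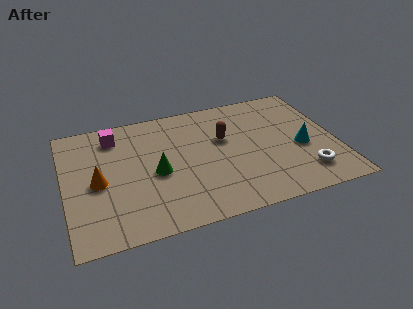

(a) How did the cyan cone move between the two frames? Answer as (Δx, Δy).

(1.3, -0.3)

The cyan cone started near (8.1, 3.3) and ended near (9.4, 3.0).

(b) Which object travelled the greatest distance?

the orange cone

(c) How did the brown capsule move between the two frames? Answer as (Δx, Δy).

(-0.6, -1.0)

The brown capsule started near (7.0, 5.4) and ended near (6.4, 4.4).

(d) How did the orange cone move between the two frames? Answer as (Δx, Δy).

(-1.8, -1.7)

The orange cone was at about (3.1, 5.0) and moved to about (1.3, 3.3).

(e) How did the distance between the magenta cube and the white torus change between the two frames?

-1.2

Before: roughly 9.7 units apart; after: 8.5. That's 1.2 units closer together.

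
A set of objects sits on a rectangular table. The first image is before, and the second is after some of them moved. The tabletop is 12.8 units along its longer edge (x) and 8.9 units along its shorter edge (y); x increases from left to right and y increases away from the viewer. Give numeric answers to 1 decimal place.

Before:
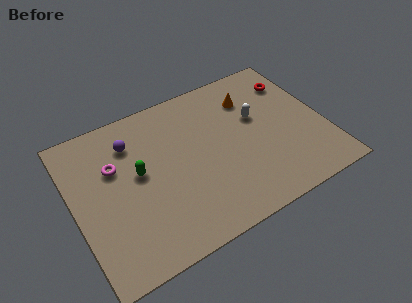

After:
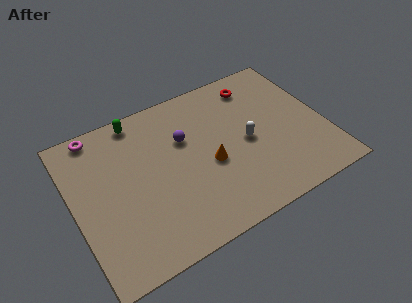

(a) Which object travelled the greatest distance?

the orange cone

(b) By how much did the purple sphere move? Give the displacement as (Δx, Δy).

(2.6, -1.0)

From the two frames, the purple sphere sits at roughly (3.2, 6.8) before and (5.8, 5.8) after.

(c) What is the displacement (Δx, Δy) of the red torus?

(-1.9, 0.6)

The red torus started near (11.7, 6.8) and ended near (9.8, 7.4).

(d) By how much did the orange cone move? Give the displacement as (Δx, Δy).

(-2.6, -2.9)

The orange cone was at about (9.4, 6.7) and moved to about (6.8, 3.8).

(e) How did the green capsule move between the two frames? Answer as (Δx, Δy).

(0.4, 3.1)

The green capsule was at about (3.3, 4.9) and moved to about (3.7, 8.0).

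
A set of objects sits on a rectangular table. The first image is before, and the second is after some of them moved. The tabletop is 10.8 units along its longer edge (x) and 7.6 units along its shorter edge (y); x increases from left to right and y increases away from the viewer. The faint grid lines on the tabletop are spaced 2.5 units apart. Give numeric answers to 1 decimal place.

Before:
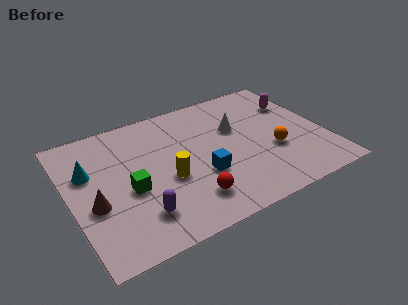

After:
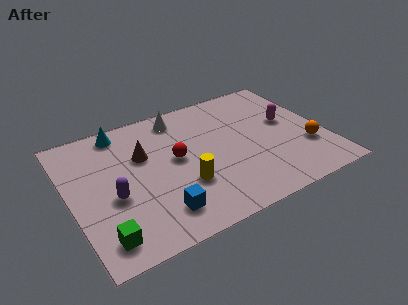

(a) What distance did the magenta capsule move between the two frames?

1.1

The magenta capsule was near (9.9, 5.3) before and (9.4, 4.3) after, so it travelled √(0.5² + 1.0²) ≈ 1.1 units.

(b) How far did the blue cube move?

2.3

From (5.4, 2.7) to (3.4, 1.5), the blue cube covered √(2.0² + 1.2²) ≈ 2.3 units.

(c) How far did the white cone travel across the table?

2.8

The white cone moved from about (7.2, 4.8) to (5.0, 6.5), a distance of √(2.2² + 1.7²) ≈ 2.8.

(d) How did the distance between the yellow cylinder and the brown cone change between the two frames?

-0.3

The distance was about 3.1 in the first image and 2.8 in the second, so they moved 0.3 units closer together.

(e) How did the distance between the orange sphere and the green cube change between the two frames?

+2.9

They were about 6.1 units apart before and 9.0 after — 2.9 units further apart.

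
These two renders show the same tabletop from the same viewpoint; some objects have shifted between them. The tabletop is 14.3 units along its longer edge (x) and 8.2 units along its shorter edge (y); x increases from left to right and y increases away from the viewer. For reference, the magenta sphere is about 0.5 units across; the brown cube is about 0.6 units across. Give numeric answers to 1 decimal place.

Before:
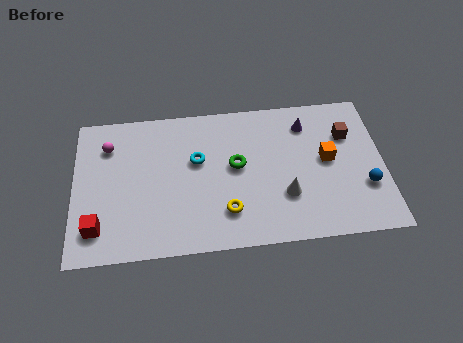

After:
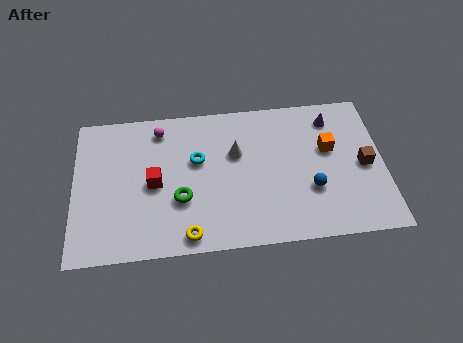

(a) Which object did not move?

the cyan torus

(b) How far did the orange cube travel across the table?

0.6

The orange cube was near (11.7, 4.4) before and (11.8, 5.0) after, so it travelled √(0.1² + 0.6²) ≈ 0.6 units.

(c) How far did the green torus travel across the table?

3.1

The green torus moved from about (7.5, 4.5) to (4.9, 2.9), a distance of √(2.6² + 1.6²) ≈ 3.1.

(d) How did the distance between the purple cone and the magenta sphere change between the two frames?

-1.2

They were about 9.2 units apart before and 8.0 after — 1.2 units closer together.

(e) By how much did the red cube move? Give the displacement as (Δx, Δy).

(2.6, 2.2)

The red cube was at about (1.1, 1.7) and moved to about (3.7, 3.9).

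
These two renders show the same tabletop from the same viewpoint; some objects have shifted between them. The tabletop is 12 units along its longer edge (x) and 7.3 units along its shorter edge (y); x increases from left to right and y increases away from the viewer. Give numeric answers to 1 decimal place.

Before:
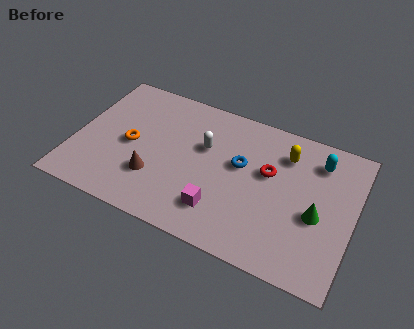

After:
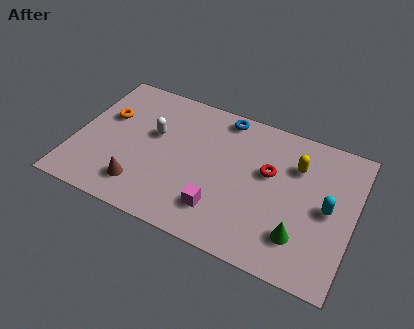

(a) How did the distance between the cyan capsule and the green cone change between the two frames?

-0.6

The distance was about 2.7 in the first image and 2.1 in the second, so they moved 0.6 units closer together.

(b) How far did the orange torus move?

1.6

From (2.4, 3.5) to (1.2, 4.6), the orange torus covered √(1.2² + 1.1²) ≈ 1.6 units.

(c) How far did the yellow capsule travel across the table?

0.6

The yellow capsule was near (8.9, 5.6) before and (9.4, 5.2) after, so it travelled √(0.5² + 0.4²) ≈ 0.6 units.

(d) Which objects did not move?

the red torus and the magenta cube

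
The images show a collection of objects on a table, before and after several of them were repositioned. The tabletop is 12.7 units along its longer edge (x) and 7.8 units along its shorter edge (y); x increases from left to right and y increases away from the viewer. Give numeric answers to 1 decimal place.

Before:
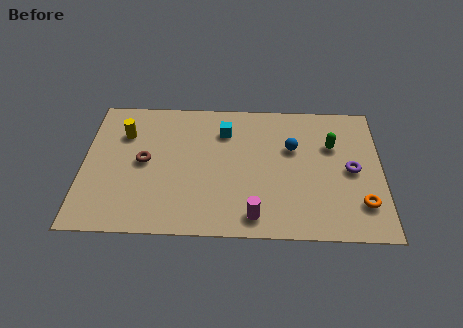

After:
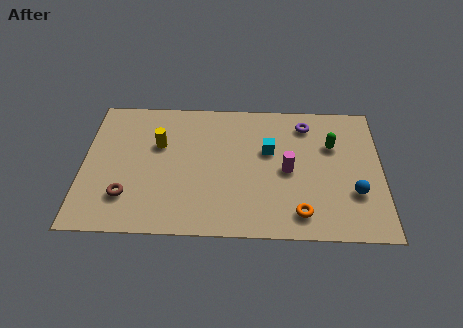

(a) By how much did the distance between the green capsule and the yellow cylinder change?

-1.5

They were about 8.9 units apart before and 7.4 after — 1.5 units closer together.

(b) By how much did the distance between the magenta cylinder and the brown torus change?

+1.5

The distance was about 5.5 in the first image and 7.0 in the second, so they moved 1.5 units further apart.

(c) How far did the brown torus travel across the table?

2.1

The brown torus moved from about (2.6, 4.0) to (1.9, 2.0), a distance of √(0.7² + 2.0²) ≈ 2.1.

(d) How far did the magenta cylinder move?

3.0

The magenta cylinder moved from about (7.3, 1.1) to (8.7, 3.7), a distance of √(1.4² + 2.6²) ≈ 3.0.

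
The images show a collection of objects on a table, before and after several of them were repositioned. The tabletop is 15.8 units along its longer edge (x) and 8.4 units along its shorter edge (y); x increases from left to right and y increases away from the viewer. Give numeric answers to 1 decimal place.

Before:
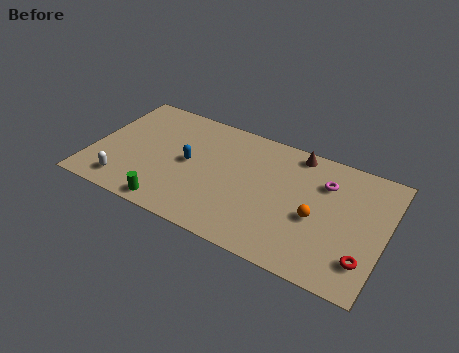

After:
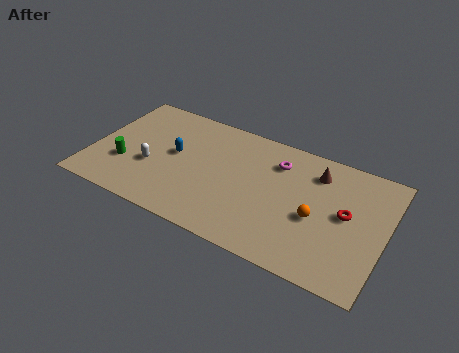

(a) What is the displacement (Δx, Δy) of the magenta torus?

(-2.6, 0.3)

The magenta torus started near (12.4, 6.1) and ended near (9.8, 6.4).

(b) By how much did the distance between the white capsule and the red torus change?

-2.3

Before: roughly 12.8 units apart; after: 10.5. That's 2.3 units closer together.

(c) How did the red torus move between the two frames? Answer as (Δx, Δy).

(-1.2, 2.5)

The red torus started near (14.9, 2.0) and ended near (13.7, 4.5).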